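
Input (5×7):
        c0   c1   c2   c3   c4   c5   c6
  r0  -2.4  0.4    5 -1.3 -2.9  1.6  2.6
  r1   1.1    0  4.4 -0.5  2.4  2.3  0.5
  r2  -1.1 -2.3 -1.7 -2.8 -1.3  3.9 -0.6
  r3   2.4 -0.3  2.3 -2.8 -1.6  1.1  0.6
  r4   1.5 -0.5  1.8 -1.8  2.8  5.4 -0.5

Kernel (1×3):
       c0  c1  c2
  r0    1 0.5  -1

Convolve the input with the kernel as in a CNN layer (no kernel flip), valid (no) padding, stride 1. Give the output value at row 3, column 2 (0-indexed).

2.5

The receptive field on the input at this output position is [2.3 -2.8 -1.6]. Elementwise product with the kernel and sum: 2.3·1 + -2.8·0.5 + -1.6·-1.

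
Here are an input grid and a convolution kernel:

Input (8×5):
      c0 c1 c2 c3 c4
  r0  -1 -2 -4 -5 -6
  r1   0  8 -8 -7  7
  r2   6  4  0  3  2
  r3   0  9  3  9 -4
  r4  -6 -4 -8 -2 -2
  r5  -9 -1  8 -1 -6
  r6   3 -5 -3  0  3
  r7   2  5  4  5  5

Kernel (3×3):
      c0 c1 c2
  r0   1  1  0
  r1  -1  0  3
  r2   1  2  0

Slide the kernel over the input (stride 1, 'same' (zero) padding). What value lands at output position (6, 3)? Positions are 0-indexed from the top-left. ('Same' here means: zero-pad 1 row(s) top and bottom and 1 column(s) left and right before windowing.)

The receptive field on the zero-padded input at this output position is [8 -1 -6 / -3 0 3 / 4 5 5]. Elementwise product with the kernel and sum: 8·1 + -1·1 + -3·-1 + 3·3 + 4·1 + 5·2.

33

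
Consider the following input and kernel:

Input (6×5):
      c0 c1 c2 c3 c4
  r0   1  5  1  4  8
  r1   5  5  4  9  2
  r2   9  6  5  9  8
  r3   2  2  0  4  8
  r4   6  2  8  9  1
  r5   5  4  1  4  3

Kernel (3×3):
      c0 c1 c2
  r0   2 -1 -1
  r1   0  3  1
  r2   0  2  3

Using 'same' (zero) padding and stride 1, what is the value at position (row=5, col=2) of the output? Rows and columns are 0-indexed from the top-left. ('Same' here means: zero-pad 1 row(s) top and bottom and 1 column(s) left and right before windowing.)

The receptive field on the zero-padded input at this output position is [2 8 9 / 4 1 4 / 0 0 0]. Elementwise product with the kernel and sum: 2·2 + 8·-1 + 9·-1 + 1·3 + 4·1 + 0·2 + 0·3.

-6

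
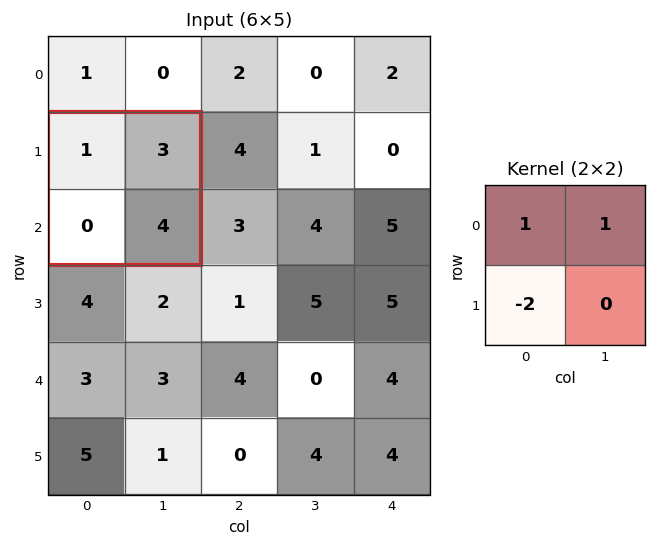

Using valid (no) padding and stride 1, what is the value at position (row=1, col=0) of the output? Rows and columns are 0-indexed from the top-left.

The receptive field on the input at this output position is [1 3 / 0 4]. Elementwise product with the kernel and sum: 1·1 + 3·1 + 0·-2.

4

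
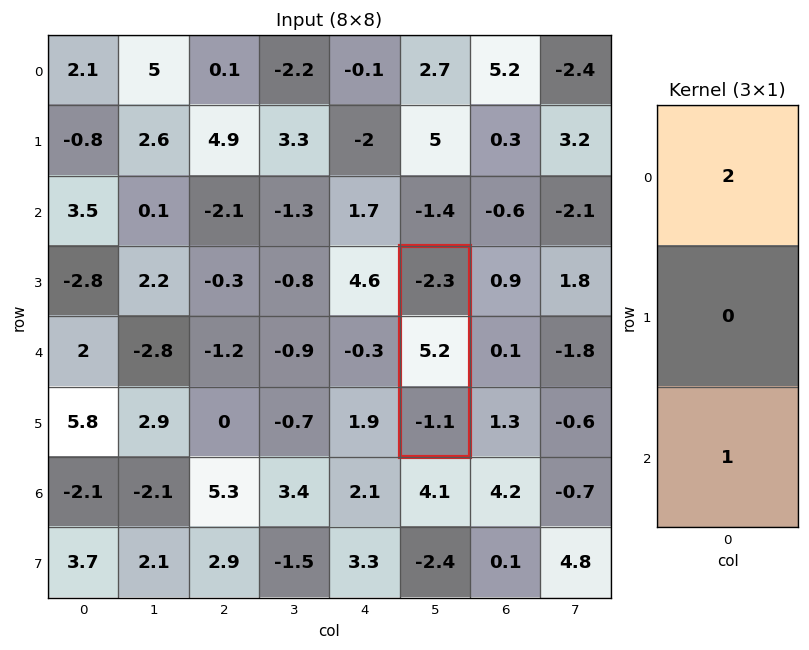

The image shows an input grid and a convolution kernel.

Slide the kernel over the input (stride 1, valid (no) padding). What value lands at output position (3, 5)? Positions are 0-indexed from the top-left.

The receptive field on the input at this output position is [-2.3 / 5.2 / -1.1]. Elementwise product with the kernel and sum: -2.3·2 + -1.1·1.

-5.7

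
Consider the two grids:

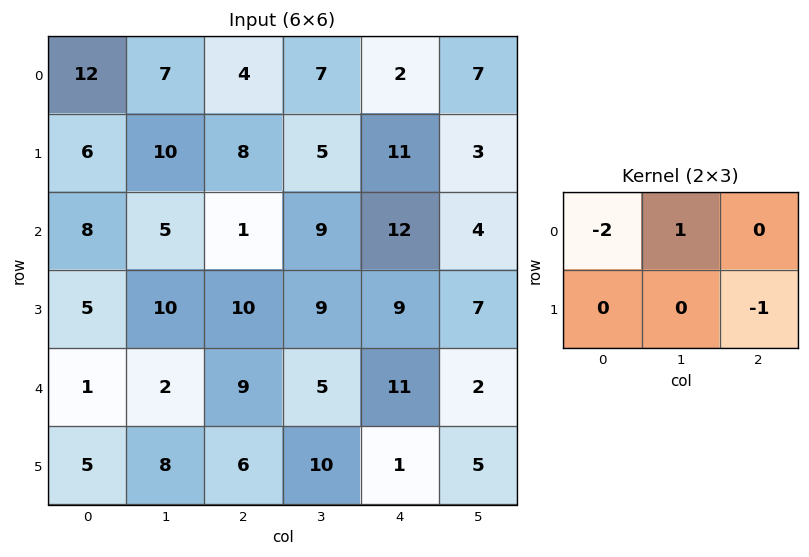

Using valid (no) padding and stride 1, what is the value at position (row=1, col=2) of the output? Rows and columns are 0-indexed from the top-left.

-23

The receptive field on the input at this output position is [8 5 11 / 1 9 12]. Elementwise product with the kernel and sum: 8·-2 + 5·1 + 12·-1.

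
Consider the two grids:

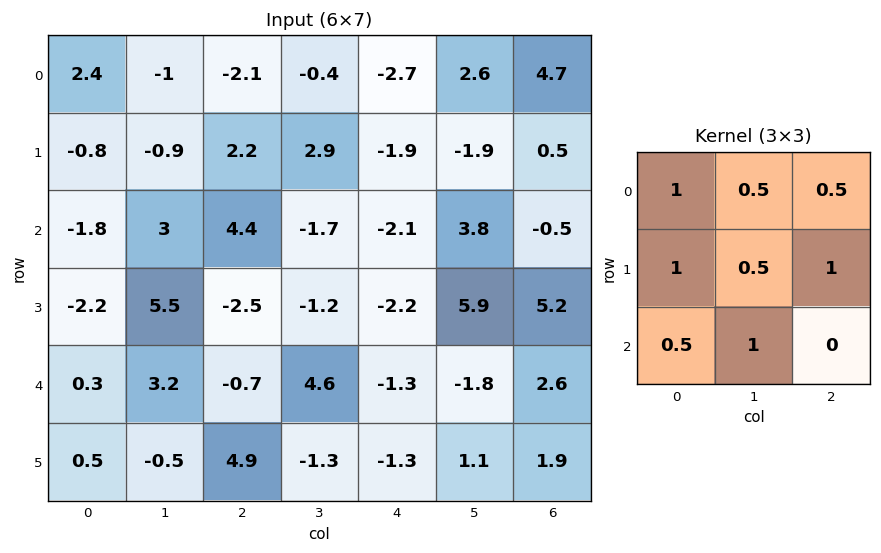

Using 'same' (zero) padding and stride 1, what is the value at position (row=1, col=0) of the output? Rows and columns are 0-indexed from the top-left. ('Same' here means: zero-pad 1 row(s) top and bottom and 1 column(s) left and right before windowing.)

-2.4

The receptive field on the zero-padded input at this output position is [0 2.4 -1 / 0 -0.8 -0.9 / 0 -1.8 3]. Elementwise product with the kernel and sum: 0·1 + 2.4·0.5 + -1·0.5 + 0·1 + -0.8·0.5 + -0.9·1 + 0·0.5 + -1.8·1.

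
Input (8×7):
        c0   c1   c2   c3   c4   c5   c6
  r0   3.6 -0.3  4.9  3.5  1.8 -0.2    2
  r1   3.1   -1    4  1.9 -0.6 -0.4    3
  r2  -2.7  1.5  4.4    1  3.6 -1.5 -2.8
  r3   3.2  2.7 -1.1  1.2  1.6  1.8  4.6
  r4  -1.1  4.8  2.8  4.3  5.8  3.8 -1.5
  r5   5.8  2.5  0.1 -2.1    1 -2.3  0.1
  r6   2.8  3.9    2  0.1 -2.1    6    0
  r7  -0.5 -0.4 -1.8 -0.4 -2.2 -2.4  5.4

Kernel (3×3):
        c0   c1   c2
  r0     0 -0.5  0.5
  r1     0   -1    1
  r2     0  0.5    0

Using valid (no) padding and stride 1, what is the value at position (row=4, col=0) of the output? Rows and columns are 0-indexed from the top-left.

-1.45

The receptive field on the input at this output position is [-1.1 4.8 2.8 / 5.8 2.5 0.1 / 2.8 3.9 2]. Elementwise product with the kernel and sum: 4.8·-0.5 + 2.8·0.5 + 2.5·-1 + 0.1·1 + 3.9·0.5.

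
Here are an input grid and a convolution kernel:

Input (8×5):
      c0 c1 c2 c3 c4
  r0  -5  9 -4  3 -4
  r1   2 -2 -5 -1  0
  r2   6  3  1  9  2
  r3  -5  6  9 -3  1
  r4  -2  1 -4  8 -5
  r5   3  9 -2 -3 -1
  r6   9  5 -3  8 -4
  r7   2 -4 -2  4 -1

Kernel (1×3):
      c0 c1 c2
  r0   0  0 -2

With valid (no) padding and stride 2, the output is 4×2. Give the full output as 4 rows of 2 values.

8 8
-2 -4
8 10
6 8

Output[0,0]: The receptive field on the input at this output position is [-5 9 -4]. Elementwise product with the kernel and sum: -4·-2.
Output[0,1]: The receptive field on the input at this output position is [-4 3 -4]. Elementwise product with the kernel and sum: -4·-2.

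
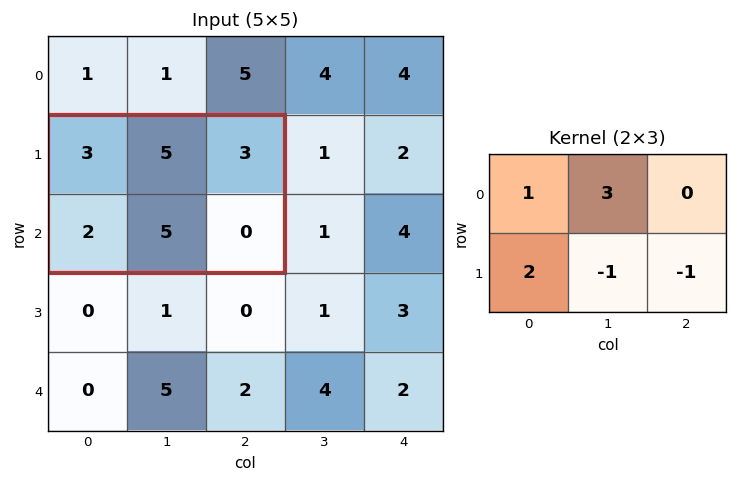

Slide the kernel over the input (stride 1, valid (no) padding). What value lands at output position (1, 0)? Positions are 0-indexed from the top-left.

17

The receptive field on the input at this output position is [3 5 3 / 2 5 0]. Elementwise product with the kernel and sum: 3·1 + 5·3 + 2·2 + 5·-1 + 0·-1.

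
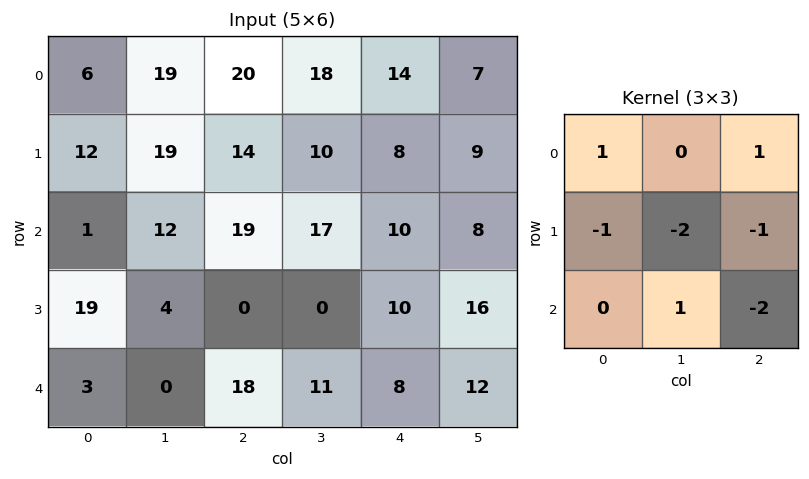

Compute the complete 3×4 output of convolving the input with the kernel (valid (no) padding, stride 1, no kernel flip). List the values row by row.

Output[0,0]: The receptive field on the input at this output position is [6 19 20 / 12 19 14 / 1 12 19]. Elementwise product with the kernel and sum: 6·1 + 20·1 + 12·-1 + 19·-2 + 14·-1 + 12·1 + 19·-2.

-64 -35 -11 -16
-14 -38 -61 -48
-43 21 14 -27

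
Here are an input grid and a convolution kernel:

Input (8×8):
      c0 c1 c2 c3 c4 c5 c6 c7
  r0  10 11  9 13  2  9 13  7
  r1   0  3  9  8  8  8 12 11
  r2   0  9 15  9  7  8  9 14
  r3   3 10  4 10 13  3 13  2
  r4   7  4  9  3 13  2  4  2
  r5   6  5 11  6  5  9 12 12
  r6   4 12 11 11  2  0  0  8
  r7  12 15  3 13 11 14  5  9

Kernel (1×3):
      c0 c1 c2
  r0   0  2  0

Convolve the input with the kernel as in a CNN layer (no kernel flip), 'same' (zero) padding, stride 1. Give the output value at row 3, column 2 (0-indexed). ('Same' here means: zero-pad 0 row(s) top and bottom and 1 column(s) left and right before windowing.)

8

The receptive field on the zero-padded input at this output position is [10 4 10]. Elementwise product with the kernel and sum: 4·2.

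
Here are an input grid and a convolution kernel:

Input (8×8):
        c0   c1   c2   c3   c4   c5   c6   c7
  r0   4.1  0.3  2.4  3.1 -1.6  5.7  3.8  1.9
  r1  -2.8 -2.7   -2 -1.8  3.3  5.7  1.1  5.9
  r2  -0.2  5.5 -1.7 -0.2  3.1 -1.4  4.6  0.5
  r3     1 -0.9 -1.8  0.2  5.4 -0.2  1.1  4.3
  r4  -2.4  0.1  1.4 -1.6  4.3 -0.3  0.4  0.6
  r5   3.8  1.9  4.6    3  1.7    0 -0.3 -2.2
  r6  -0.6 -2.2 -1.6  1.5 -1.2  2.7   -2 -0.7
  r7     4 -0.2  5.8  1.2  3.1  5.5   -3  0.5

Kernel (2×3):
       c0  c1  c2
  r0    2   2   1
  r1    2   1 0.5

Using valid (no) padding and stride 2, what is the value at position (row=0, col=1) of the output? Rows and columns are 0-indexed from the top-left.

The receptive field on the input at this output position is [2.4 3.1 -1.6 / -2 -1.8 3.3]. Elementwise product with the kernel and sum: 2.4·2 + 3.1·2 + -1.6·1 + -2·2 + -1.8·1 + 3.3·0.5.

5.25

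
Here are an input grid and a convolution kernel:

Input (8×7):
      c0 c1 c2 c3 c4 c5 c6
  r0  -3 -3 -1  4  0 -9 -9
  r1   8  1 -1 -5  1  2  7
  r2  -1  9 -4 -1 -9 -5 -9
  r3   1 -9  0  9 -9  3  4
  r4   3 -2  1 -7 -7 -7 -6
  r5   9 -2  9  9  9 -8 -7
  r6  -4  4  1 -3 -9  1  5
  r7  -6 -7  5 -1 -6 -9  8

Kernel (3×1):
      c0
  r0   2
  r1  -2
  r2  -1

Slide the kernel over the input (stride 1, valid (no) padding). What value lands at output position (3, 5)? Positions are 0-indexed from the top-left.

28

The receptive field on the input at this output position is [3 / -7 / -8]. Elementwise product with the kernel and sum: 3·2 + -7·-2 + -8·-1.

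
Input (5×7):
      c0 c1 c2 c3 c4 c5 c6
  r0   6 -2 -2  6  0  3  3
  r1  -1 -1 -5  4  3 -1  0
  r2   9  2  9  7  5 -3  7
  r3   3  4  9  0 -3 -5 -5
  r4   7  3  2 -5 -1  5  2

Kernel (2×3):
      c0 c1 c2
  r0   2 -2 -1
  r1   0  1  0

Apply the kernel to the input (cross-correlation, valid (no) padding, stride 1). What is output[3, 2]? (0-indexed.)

The receptive field on the input at this output position is [9 0 -3 / 2 -5 -1]. Elementwise product with the kernel and sum: 9·2 + 0·-2 + -3·-1 + -5·1.

16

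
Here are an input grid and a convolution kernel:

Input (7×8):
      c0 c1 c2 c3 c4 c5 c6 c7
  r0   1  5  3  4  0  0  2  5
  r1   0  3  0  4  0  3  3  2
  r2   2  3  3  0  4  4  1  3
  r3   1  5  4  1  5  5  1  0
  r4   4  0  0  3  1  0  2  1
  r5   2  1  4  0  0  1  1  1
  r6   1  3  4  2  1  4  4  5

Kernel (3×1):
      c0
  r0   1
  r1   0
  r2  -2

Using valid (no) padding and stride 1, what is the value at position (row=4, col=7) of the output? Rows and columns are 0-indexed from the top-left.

-9

The receptive field on the input at this output position is [1 / 1 / 5]. Elementwise product with the kernel and sum: 1·1 + 5·-2.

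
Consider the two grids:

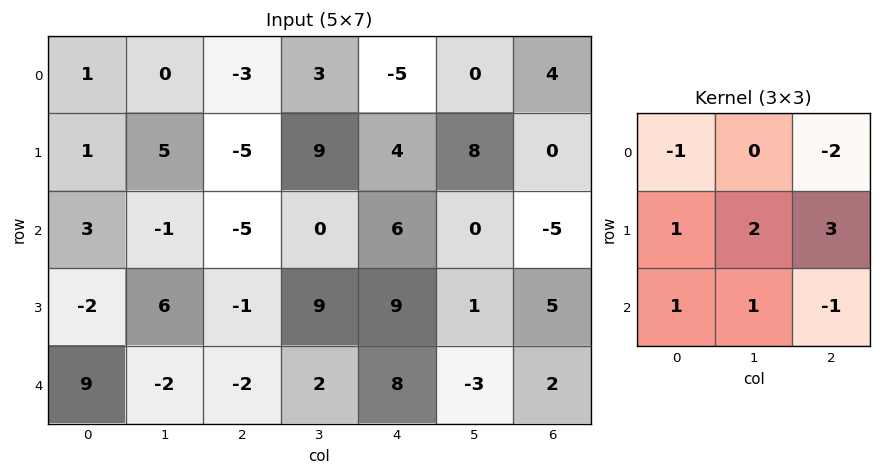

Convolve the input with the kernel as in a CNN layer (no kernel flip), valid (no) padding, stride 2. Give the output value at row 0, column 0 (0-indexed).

8

The receptive field on the input at this output position is [1 0 -3 / 1 5 -5 / 3 -1 -5]. Elementwise product with the kernel and sum: 1·-1 + -3·-2 + 1·1 + 5·2 + -5·3 + 3·1 + -1·1 + -5·-1.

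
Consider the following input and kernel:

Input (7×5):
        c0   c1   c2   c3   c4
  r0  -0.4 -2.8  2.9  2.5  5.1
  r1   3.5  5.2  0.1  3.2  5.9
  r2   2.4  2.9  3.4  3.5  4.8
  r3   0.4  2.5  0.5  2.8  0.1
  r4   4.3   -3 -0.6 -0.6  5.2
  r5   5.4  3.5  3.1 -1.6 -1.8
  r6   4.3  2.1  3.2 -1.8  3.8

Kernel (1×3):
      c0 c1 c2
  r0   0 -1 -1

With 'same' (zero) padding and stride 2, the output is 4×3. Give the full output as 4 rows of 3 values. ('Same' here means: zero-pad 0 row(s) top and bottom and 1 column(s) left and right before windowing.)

Output[0,0]: The receptive field on the zero-padded input at this output position is [0 -0.4 -2.8]. Elementwise product with the kernel and sum: -0.4·-1 + -2.8·-1.
Output[0,1]: The receptive field on the zero-padded input at this output position is [-2.8 2.9 2.5]. Elementwise product with the kernel and sum: 2.9·-1 + 2.5·-1.

3.2 -5.4 -5.1
-5.3 -6.9 -4.8
-1.3 1.2 -5.2
-6.4 -1.4 -3.8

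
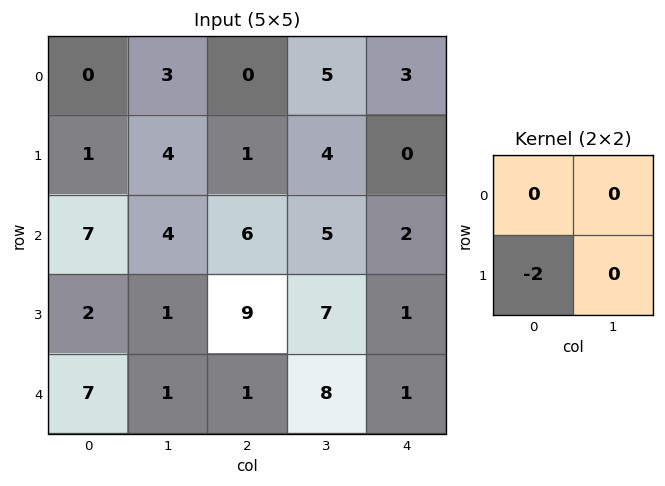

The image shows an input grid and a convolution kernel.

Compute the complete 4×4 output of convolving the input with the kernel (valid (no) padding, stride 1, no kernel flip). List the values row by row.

Output[0,0]: The receptive field on the input at this output position is [0 3 / 1 4]. Elementwise product with the kernel and sum: 1·-2.
Output[0,1]: The receptive field on the input at this output position is [3 0 / 4 1]. Elementwise product with the kernel and sum: 4·-2.

-2 -8 -2 -8
-14 -8 -12 -10
-4 -2 -18 -14
-14 -2 -2 -16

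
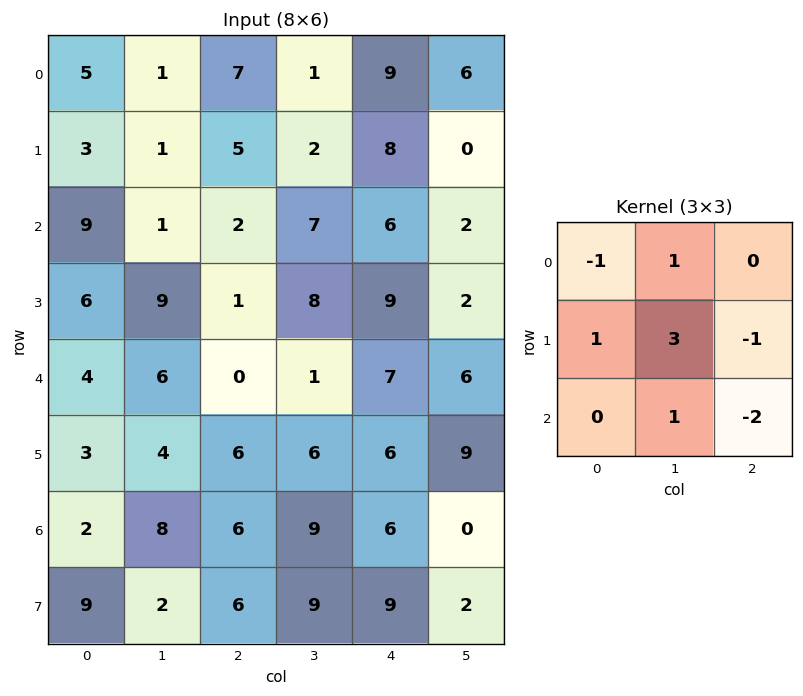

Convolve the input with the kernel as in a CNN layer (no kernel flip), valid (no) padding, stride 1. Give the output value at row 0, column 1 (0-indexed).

8

The receptive field on the input at this output position is [1 7 1 / 1 5 2 / 1 2 7]. Elementwise product with the kernel and sum: 1·-1 + 7·1 + 1·1 + 5·3 + 2·-1 + 2·1 + 7·-2.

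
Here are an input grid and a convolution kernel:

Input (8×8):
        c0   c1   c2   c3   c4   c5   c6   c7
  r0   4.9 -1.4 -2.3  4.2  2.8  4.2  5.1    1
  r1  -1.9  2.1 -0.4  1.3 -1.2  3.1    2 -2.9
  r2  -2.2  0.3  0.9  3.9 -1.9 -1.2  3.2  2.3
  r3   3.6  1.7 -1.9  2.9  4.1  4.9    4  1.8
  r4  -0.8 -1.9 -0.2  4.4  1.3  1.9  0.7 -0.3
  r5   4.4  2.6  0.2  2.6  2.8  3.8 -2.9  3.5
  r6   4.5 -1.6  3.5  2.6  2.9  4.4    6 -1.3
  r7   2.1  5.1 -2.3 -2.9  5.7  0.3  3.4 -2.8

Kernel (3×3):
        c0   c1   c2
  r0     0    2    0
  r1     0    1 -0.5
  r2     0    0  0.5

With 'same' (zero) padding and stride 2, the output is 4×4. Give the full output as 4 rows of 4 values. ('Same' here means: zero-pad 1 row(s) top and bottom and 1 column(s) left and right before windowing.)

6.65 -3.75 2.25 3.15
-5.3 -0.4 -1.25 6.95
8.65 -4.9 10.45 10.6
16.65 1.15 6.45 -0.55

Output[0,0]: The receptive field on the zero-padded input at this output position is [0 0 0 / 0 4.9 -1.4 / 0 -1.9 2.1]. Elementwise product with the kernel and sum: 0·2 + 4.9·1 + -1.4·-0.5 + 2.1·0.5.
Output[0,1]: The receptive field on the zero-padded input at this output position is [0 0 0 / -1.4 -2.3 4.2 / 2.1 -0.4 1.3]. Elementwise product with the kernel and sum: 0·2 + -2.3·1 + 4.2·-0.5 + 1.3·0.5.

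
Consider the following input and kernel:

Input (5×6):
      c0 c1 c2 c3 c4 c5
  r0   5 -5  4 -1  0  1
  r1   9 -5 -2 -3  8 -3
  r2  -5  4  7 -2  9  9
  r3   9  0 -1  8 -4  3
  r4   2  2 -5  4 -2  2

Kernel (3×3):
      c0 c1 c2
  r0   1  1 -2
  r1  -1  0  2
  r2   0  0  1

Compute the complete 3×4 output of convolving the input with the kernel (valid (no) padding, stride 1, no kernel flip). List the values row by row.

Output[0,0]: The receptive field on the input at this output position is [5 -5 4 / 9 -5 -2 / -5 4 7]. Elementwise product with the kernel and sum: 5·1 + -5·1 + 4·-2 + 9·-1 + -2·2 + 7·1.

-14 -2 30 3
26 -1 -14 34
-31 35 -22 -11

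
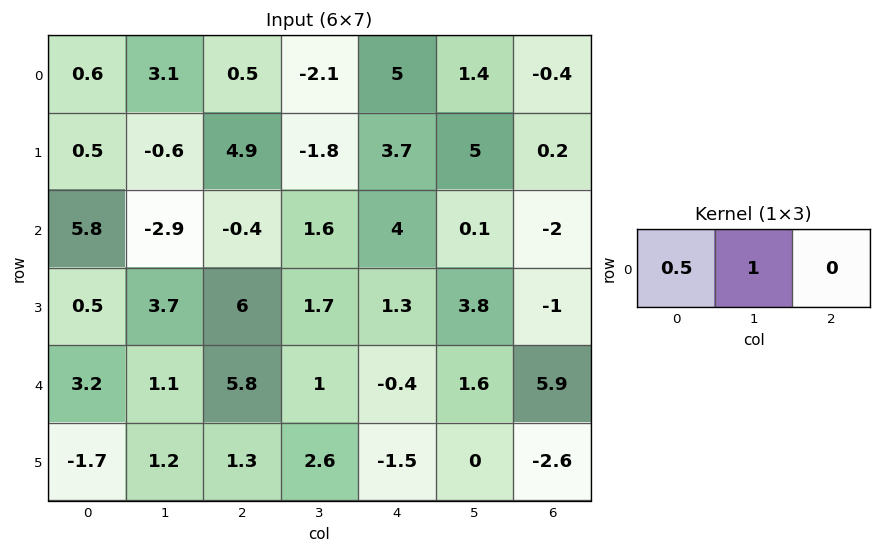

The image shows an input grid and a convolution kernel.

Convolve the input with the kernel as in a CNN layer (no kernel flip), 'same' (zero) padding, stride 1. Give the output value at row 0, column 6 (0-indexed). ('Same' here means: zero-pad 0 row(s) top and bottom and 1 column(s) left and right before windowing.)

0.3

The receptive field on the zero-padded input at this output position is [1.4 -0.4 0]. Elementwise product with the kernel and sum: 1.4·0.5 + -0.4·1.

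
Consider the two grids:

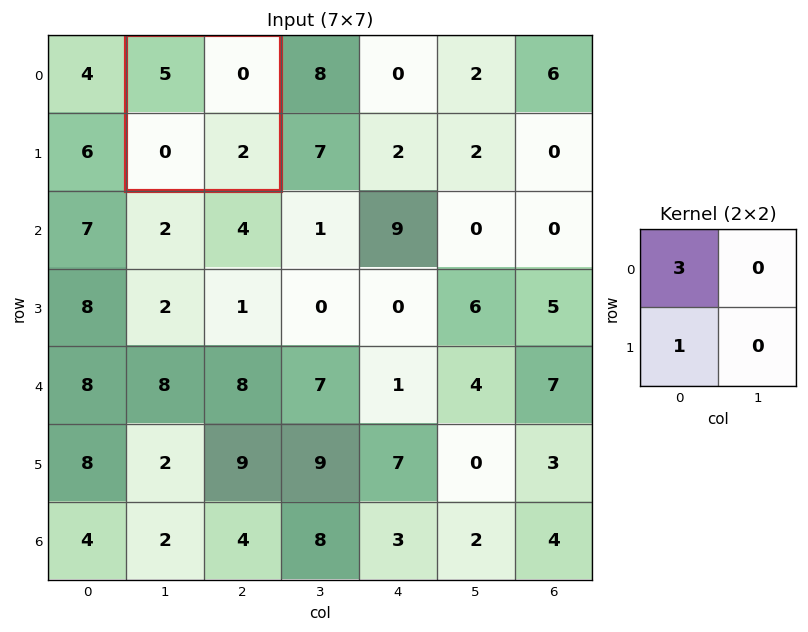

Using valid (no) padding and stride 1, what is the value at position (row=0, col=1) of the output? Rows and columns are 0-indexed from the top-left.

15

The receptive field on the input at this output position is [5 0 / 0 2]. Elementwise product with the kernel and sum: 5·3 + 0·1.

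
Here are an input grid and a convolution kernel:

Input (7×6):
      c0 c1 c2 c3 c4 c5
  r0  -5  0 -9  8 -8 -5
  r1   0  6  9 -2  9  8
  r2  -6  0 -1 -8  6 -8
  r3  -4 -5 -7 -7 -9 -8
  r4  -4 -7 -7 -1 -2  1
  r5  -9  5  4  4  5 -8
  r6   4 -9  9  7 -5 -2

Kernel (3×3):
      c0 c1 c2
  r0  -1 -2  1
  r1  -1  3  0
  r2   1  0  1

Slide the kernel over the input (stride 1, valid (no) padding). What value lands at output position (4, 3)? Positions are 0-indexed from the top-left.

22

The receptive field on the input at this output position is [-1 -2 1 / 4 5 -8 / 7 -5 -2]. Elementwise product with the kernel and sum: -1·-1 + -2·-2 + 1·1 + 4·-1 + 5·3 + 7·1 + -2·1.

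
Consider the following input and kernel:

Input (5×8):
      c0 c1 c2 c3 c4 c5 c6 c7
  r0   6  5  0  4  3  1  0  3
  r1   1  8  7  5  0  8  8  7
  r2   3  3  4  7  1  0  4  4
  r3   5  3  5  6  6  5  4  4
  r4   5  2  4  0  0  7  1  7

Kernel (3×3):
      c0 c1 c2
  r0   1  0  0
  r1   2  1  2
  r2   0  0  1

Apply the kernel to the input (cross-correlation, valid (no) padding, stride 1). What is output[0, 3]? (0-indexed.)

30

The receptive field on the input at this output position is [4 3 1 / 5 0 8 / 7 1 0]. Elementwise product with the kernel and sum: 4·1 + 5·2 + 0·1 + 8·2 + 0·1.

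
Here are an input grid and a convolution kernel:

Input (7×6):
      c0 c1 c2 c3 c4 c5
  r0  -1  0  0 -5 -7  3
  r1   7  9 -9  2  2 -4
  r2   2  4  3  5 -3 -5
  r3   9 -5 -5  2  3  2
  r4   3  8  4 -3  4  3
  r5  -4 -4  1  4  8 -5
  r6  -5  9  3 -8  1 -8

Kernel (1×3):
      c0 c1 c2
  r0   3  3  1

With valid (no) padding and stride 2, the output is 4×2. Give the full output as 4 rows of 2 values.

-3 -22
21 21
37 7
15 -14

Output[0,0]: The receptive field on the input at this output position is [-1 0 0]. Elementwise product with the kernel and sum: -1·3 + 0·3 + 0·1.
Output[0,1]: The receptive field on the input at this output position is [0 -5 -7]. Elementwise product with the kernel and sum: 0·3 + -5·3 + -7·1.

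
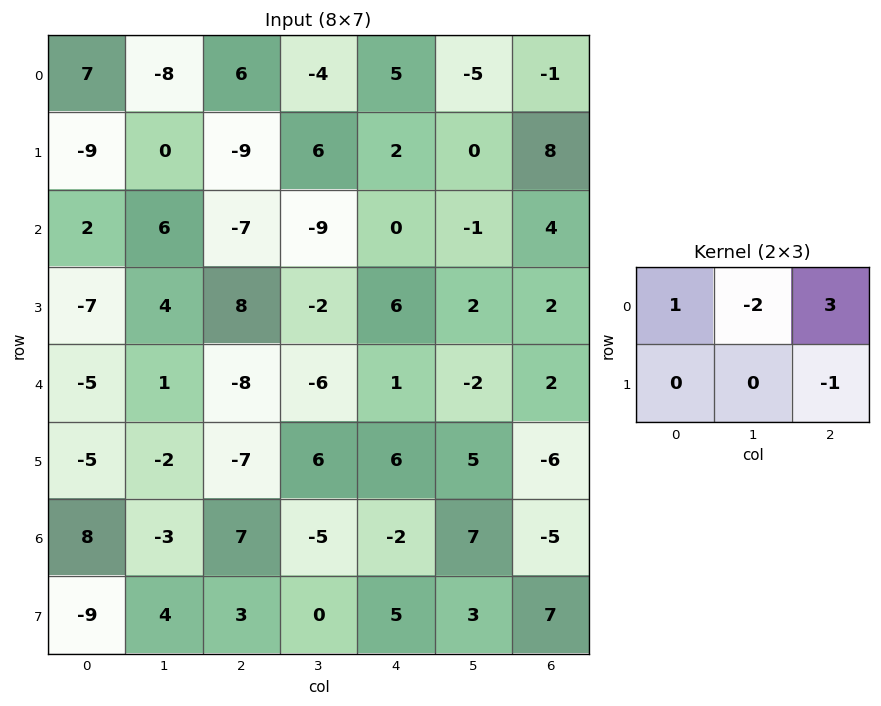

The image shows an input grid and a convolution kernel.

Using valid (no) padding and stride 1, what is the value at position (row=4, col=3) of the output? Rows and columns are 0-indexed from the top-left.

The receptive field on the input at this output position is [-6 1 -2 / 6 6 5]. Elementwise product with the kernel and sum: -6·1 + 1·-2 + -2·3 + 5·-1.

-19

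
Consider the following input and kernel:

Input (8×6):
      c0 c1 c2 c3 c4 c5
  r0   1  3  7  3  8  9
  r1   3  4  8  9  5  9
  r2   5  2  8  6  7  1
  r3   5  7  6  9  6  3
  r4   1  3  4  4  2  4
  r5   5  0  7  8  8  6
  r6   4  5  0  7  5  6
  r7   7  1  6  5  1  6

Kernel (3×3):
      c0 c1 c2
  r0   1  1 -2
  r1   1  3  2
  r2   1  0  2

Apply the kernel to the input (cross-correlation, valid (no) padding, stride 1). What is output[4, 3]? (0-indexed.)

61

The receptive field on the input at this output position is [4 2 4 / 8 8 6 / 7 5 6]. Elementwise product with the kernel and sum: 4·1 + 2·1 + 4·-2 + 8·1 + 8·3 + 6·2 + 7·1 + 6·2.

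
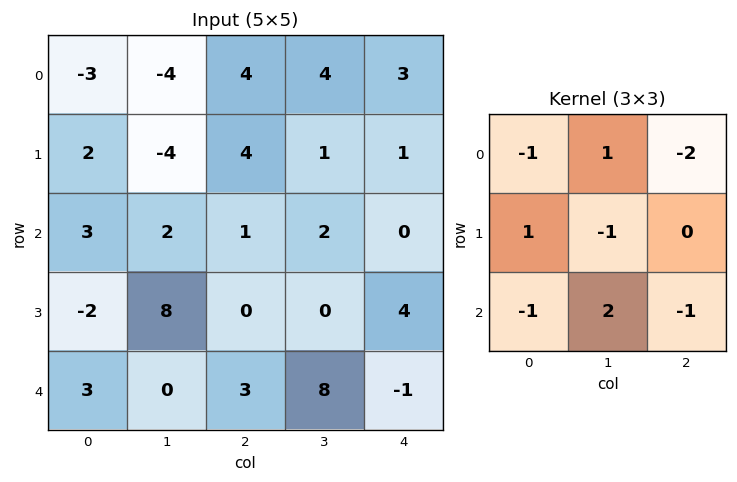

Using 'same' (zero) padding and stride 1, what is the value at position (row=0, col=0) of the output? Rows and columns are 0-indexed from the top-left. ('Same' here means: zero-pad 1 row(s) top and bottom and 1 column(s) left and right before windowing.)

11

The receptive field on the zero-padded input at this output position is [0 0 0 / 0 -3 -4 / 0 2 -4]. Elementwise product with the kernel and sum: 0·-1 + 0·1 + 0·-2 + 0·1 + -3·-1 + 0·-1 + 2·2 + -4·-1.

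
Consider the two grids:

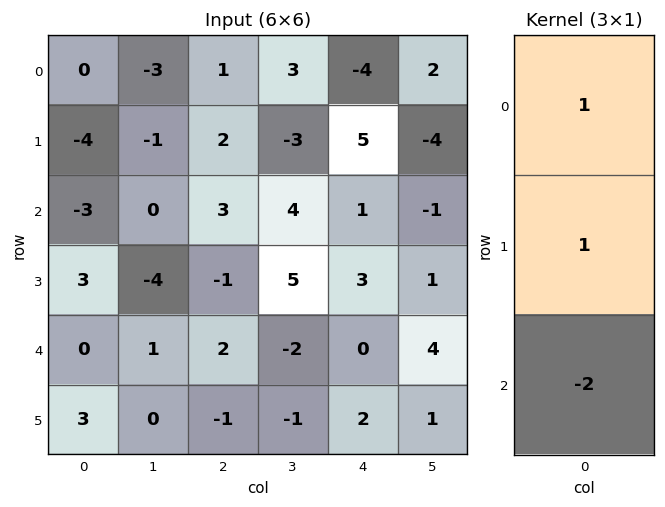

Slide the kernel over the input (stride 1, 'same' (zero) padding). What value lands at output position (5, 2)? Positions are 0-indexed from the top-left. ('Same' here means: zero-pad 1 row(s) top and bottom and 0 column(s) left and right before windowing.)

1

The receptive field on the zero-padded input at this output position is [2 / -1 / 0]. Elementwise product with the kernel and sum: 2·1 + -1·1 + 0·-2.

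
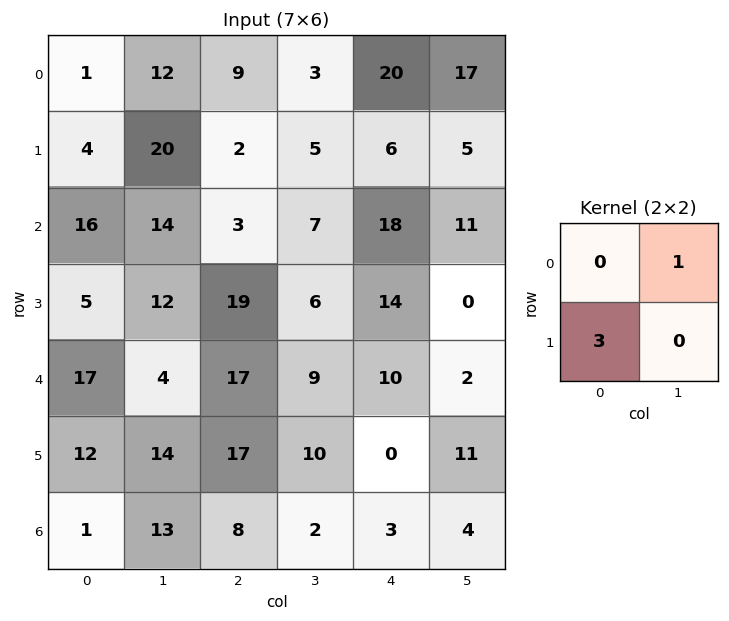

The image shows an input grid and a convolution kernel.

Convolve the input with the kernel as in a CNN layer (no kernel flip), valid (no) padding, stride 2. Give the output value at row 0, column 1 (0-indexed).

The receptive field on the input at this output position is [9 3 / 2 5]. Elementwise product with the kernel and sum: 3·1 + 2·3.

9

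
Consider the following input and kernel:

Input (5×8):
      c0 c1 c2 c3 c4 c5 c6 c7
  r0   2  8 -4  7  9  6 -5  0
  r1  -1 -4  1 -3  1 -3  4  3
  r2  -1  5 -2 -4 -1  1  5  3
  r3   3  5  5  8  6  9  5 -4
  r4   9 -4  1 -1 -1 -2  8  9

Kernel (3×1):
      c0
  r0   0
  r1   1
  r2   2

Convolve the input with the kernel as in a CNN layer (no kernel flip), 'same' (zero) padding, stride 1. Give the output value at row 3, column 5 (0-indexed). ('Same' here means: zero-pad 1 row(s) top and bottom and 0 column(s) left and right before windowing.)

5

The receptive field on the zero-padded input at this output position is [1 / 9 / -2]. Elementwise product with the kernel and sum: 9·1 + -2·2.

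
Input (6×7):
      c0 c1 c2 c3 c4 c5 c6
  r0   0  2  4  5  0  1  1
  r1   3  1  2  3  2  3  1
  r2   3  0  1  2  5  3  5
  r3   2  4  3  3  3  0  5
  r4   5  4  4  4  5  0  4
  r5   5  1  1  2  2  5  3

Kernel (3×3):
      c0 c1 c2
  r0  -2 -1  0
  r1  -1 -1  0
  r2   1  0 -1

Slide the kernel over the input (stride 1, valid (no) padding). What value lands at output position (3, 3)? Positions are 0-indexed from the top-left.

The receptive field on the input at this output position is [3 3 0 / 4 5 0 / 2 2 5]. Elementwise product with the kernel and sum: 3·-2 + 3·-1 + 4·-1 + 5·-1 + 2·1 + 5·-1.

-21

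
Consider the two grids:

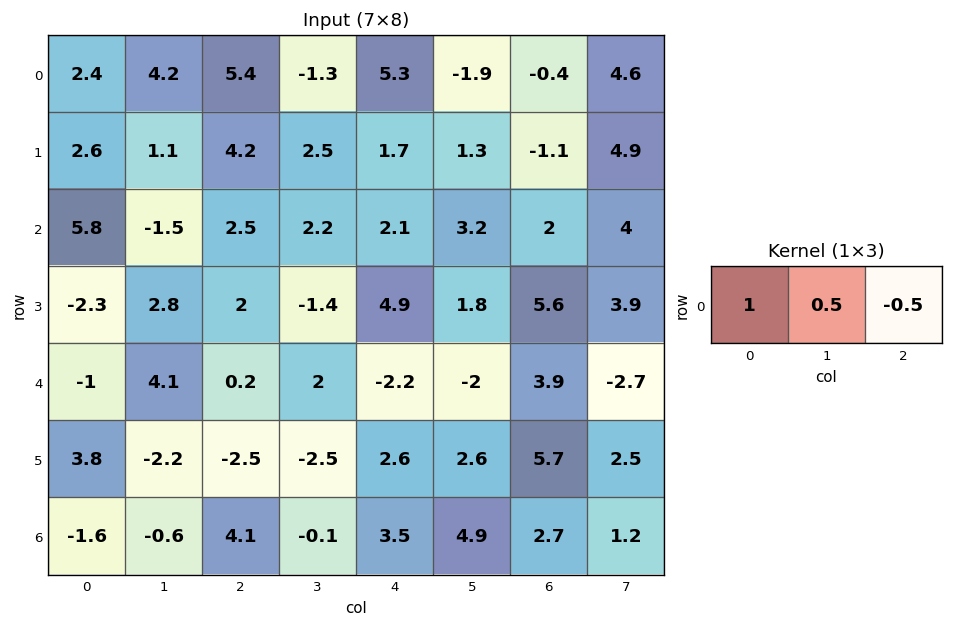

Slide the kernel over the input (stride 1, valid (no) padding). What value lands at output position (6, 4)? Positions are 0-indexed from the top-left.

4.6

The receptive field on the input at this output position is [3.5 4.9 2.7]. Elementwise product with the kernel and sum: 3.5·1 + 4.9·0.5 + 2.7·-0.5.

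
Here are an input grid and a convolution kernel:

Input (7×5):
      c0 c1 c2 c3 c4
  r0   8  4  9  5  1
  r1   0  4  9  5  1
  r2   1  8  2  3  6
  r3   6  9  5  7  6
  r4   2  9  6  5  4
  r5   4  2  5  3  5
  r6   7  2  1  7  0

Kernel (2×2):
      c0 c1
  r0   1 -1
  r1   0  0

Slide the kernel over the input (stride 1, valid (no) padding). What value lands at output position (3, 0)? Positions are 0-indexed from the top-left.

-3

The receptive field on the input at this output position is [6 9 / 2 9]. Elementwise product with the kernel and sum: 6·1 + 9·-1.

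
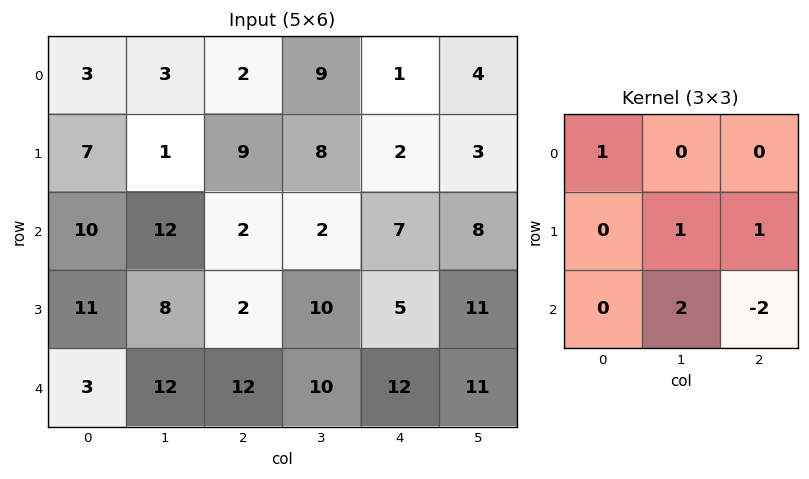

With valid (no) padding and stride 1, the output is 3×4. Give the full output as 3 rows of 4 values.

33 20 2 12
33 -11 28 11
20 28 13 20

Output[0,0]: The receptive field on the input at this output position is [3 3 2 / 7 1 9 / 10 12 2]. Elementwise product with the kernel and sum: 3·1 + 1·1 + 9·1 + 12·2 + 2·-2.
Output[0,1]: The receptive field on the input at this output position is [3 2 9 / 1 9 8 / 12 2 2]. Elementwise product with the kernel and sum: 3·1 + 9·1 + 8·1 + 2·2 + 2·-2.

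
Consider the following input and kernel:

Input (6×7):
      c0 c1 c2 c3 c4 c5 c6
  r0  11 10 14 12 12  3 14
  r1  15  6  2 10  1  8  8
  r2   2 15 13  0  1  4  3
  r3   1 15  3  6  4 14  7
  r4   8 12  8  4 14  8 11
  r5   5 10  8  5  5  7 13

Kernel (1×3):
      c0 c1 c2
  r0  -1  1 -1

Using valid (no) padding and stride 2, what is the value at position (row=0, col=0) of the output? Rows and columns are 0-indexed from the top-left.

The receptive field on the input at this output position is [11 10 14]. Elementwise product with the kernel and sum: 11·-1 + 10·1 + 14·-1.

-15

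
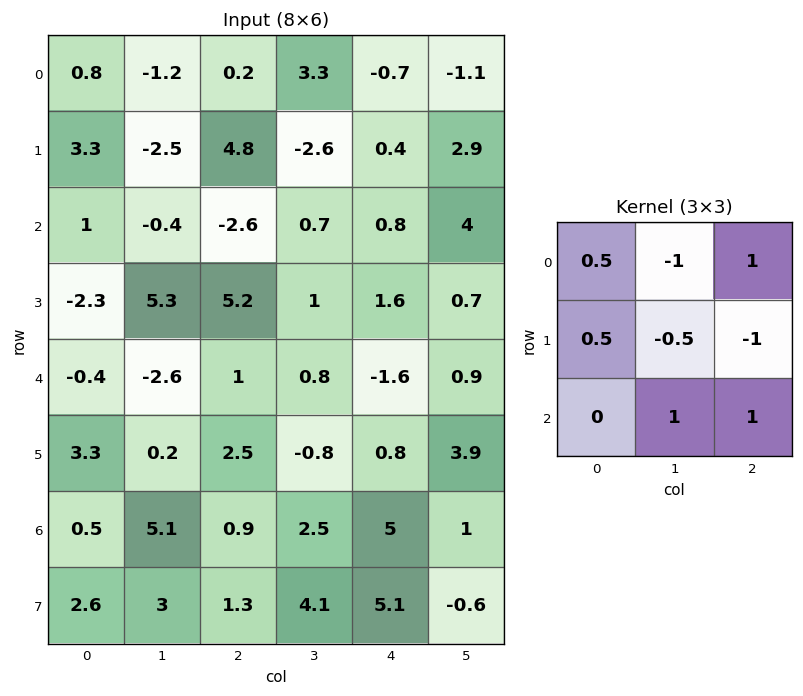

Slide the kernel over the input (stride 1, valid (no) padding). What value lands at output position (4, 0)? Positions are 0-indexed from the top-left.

The receptive field on the input at this output position is [-0.4 -2.6 1 / 3.3 0.2 2.5 / 0.5 5.1 0.9]. Elementwise product with the kernel and sum: -0.4·0.5 + -2.6·-1 + 1·1 + 3.3·0.5 + 0.2·-0.5 + 2.5·-1 + 5.1·1 + 0.9·1.

8.45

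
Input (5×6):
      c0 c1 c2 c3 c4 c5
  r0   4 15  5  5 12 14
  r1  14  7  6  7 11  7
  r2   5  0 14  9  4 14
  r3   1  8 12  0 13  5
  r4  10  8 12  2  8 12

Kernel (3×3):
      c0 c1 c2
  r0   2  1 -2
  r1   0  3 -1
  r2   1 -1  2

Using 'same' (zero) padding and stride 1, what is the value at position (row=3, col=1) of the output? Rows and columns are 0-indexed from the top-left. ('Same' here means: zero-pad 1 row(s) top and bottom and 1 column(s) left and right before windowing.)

The receptive field on the zero-padded input at this output position is [5 0 14 / 1 8 12 / 10 8 12]. Elementwise product with the kernel and sum: 5·2 + 0·1 + 14·-2 + 8·3 + 12·-1 + 10·1 + 8·-1 + 12·2.

20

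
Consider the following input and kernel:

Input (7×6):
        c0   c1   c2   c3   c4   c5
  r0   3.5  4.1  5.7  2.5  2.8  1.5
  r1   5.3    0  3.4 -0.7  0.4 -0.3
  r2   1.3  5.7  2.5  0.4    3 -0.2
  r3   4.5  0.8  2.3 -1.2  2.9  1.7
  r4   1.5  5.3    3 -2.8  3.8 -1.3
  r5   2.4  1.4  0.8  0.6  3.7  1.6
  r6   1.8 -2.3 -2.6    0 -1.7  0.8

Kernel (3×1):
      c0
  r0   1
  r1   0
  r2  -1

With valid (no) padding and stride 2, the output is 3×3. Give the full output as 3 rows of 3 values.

2.2 3.2 -0.2
-0.2 -0.5 -0.8
-0.3 5.6 5.5

Output[0,0]: The receptive field on the input at this output position is [3.5 / 5.3 / 1.3]. Elementwise product with the kernel and sum: 3.5·1 + 1.3·-1.
Output[0,1]: The receptive field on the input at this output position is [5.7 / 3.4 / 2.5]. Elementwise product with the kernel and sum: 5.7·1 + 2.5·-1.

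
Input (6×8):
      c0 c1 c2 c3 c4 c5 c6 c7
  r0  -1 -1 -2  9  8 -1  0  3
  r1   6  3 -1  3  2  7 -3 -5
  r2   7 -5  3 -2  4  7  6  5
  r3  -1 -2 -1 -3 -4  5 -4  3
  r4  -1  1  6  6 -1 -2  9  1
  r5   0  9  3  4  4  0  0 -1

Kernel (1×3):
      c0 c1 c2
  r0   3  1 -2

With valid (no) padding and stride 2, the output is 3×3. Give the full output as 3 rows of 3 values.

0 -13 23
10 -1 7
-14 26 -23

Output[0,0]: The receptive field on the input at this output position is [-1 -1 -2]. Elementwise product with the kernel and sum: -1·3 + -1·1 + -2·-2.
Output[0,1]: The receptive field on the input at this output position is [-2 9 8]. Elementwise product with the kernel and sum: -2·3 + 9·1 + 8·-2.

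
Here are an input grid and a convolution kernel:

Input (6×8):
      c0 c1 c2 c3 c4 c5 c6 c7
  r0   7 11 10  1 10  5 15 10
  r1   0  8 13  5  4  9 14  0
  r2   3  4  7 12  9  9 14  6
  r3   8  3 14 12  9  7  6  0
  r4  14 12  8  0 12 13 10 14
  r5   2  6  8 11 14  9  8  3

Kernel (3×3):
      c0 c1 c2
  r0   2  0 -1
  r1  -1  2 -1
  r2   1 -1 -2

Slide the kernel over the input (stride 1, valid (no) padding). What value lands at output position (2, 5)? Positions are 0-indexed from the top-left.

The receptive field on the input at this output position is [9 14 6 / 7 6 0 / 13 10 14]. Elementwise product with the kernel and sum: 9·2 + 6·-1 + 7·-1 + 6·2 + 0·-1 + 13·1 + 10·-1 + 14·-2.

-8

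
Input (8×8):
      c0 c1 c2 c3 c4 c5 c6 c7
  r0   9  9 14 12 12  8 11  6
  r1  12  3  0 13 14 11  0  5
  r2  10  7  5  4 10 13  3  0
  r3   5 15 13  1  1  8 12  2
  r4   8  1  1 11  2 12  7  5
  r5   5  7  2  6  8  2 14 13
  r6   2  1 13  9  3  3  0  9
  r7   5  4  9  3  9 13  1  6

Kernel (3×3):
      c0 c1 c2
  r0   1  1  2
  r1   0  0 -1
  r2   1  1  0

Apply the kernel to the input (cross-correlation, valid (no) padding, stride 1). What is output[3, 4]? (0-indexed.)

36

The receptive field on the input at this output position is [1 8 12 / 2 12 7 / 8 2 14]. Elementwise product with the kernel and sum: 1·1 + 8·1 + 12·2 + 7·-1 + 8·1 + 2·1.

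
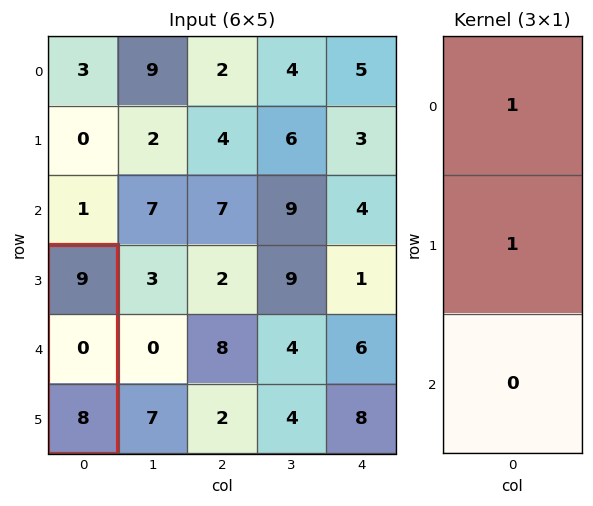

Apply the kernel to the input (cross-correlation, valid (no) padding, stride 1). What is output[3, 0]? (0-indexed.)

The receptive field on the input at this output position is [9 / 0 / 8]. Elementwise product with the kernel and sum: 9·1 + 0·1.

9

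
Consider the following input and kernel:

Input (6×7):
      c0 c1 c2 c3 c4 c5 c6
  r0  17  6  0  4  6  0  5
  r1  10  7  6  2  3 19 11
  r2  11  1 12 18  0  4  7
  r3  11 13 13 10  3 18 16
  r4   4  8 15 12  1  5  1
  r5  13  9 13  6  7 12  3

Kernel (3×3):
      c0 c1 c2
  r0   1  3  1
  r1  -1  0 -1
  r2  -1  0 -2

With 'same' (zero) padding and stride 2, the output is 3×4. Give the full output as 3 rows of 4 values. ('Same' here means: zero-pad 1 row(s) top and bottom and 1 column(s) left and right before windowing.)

-20 -21 -44 -19
10 -25 -38 30
20 21 -10 49

Output[0,0]: The receptive field on the zero-padded input at this output position is [0 0 0 / 0 17 6 / 0 10 7]. Elementwise product with the kernel and sum: 0·1 + 0·3 + 0·1 + 0·-1 + 6·-1 + 0·-1 + 7·-2.
Output[0,1]: The receptive field on the zero-padded input at this output position is [0 0 0 / 6 0 4 / 7 6 2]. Elementwise product with the kernel and sum: 0·1 + 0·3 + 0·1 + 6·-1 + 4·-1 + 7·-1 + 2·-2.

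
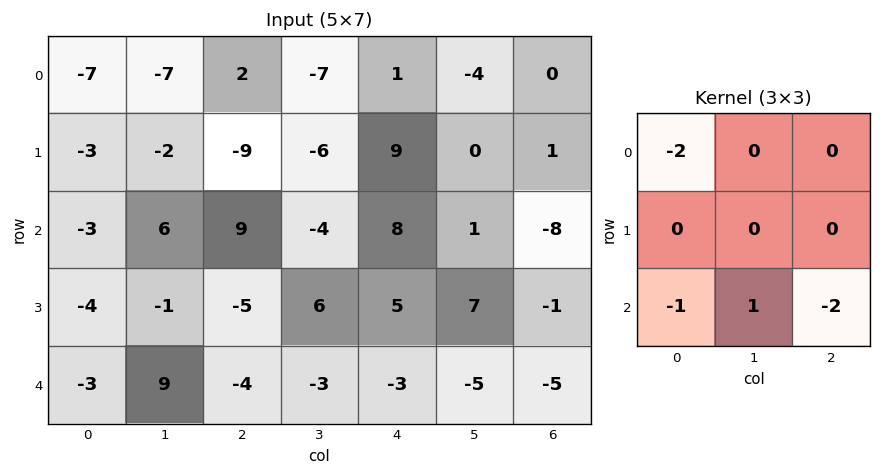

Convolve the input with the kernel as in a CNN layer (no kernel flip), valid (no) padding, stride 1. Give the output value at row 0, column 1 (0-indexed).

The receptive field on the input at this output position is [-7 2 -7 / -2 -9 -6 / 6 9 -4]. Elementwise product with the kernel and sum: -7·-2 + 6·-1 + 9·1 + -4·-2.

25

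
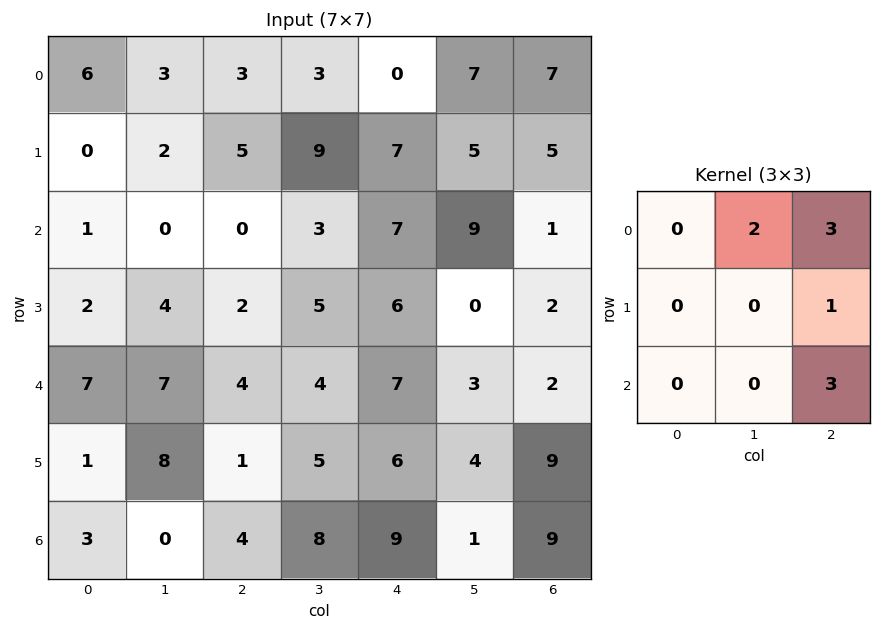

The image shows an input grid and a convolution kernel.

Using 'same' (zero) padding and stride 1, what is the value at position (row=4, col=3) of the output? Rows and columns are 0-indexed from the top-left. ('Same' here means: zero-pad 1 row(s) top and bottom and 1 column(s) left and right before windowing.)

53

The receptive field on the zero-padded input at this output position is [2 5 6 / 4 4 7 / 1 5 6]. Elementwise product with the kernel and sum: 5·2 + 6·3 + 7·1 + 6·3.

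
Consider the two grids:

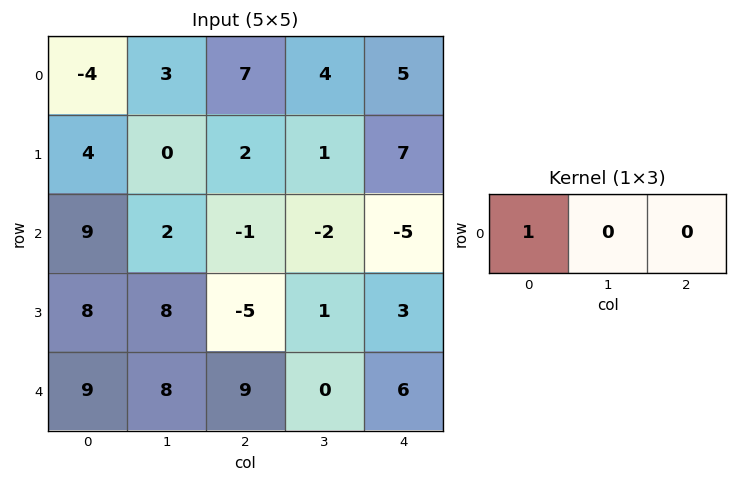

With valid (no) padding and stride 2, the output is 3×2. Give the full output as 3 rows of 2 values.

Output[0,0]: The receptive field on the input at this output position is [-4 3 7]. Elementwise product with the kernel and sum: -4·1.
Output[0,1]: The receptive field on the input at this output position is [7 4 5]. Elementwise product with the kernel and sum: 7·1.

-4 7
9 -1
9 9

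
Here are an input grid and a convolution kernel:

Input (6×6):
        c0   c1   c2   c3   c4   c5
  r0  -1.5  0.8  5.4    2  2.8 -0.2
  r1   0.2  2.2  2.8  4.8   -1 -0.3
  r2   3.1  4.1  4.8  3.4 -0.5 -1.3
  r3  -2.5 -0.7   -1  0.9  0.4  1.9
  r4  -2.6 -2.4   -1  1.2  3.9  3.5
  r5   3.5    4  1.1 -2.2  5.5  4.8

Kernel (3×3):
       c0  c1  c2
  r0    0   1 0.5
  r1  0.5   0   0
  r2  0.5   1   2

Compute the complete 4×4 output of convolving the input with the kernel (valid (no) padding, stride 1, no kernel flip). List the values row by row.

Output[0,0]: The receptive field on the input at this output position is [-1.5 0.8 5.4 / 0.2 2.2 2.8 / 3.1 4.1 4.8]. Elementwise product with the kernel and sum: 0.8·1 + 5.4·0.5 + 0.2·0.5 + 3.1·0.5 + 4.1·1 + 4.8·2.
Output[0,1]: The receptive field on the input at this output position is [0.8 5.4 2 / 2.2 2.8 4.8 / 4.1 4.8 3.4]. Elementwise product with the kernel and sum: 5.4·1 + 2·0.5 + 2.2·0.5 + 4.1·0.5 + 4.8·1 + 3.4·2.

18.85 21.15 9.6 3.7
1.2 7.7 7.9 5.2
-0.45 6.35 11.15 10.8
5.45 -3.05 9.95 15.95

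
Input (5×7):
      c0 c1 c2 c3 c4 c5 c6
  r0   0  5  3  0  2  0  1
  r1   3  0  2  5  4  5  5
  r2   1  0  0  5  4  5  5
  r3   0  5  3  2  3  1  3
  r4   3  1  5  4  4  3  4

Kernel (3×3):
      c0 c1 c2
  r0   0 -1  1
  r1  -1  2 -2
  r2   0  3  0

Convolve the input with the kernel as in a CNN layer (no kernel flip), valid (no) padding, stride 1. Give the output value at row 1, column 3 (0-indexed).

3

The receptive field on the input at this output position is [5 4 5 / 5 4 5 / 2 3 1]. Elementwise product with the kernel and sum: 4·-1 + 5·1 + 5·-1 + 4·2 + 5·-2 + 3·3.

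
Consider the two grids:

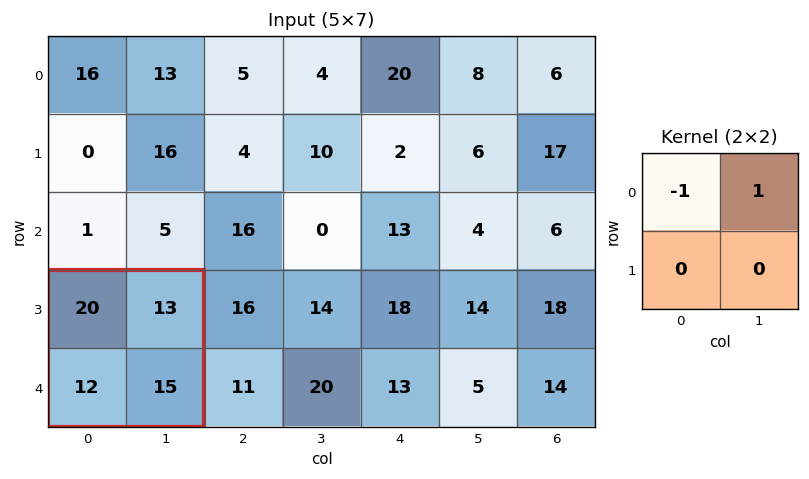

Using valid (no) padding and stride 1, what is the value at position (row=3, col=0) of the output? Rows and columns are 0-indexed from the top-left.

-7

The receptive field on the input at this output position is [20 13 / 12 15]. Elementwise product with the kernel and sum: 20·-1 + 13·1.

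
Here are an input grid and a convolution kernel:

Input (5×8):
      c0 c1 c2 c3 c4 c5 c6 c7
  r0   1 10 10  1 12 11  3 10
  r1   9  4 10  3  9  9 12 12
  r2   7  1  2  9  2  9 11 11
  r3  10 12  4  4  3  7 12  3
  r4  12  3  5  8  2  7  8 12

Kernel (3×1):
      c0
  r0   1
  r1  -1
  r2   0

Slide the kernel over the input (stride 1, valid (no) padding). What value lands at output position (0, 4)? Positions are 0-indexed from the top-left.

The receptive field on the input at this output position is [12 / 9 / 2]. Elementwise product with the kernel and sum: 12·1 + 9·-1.

3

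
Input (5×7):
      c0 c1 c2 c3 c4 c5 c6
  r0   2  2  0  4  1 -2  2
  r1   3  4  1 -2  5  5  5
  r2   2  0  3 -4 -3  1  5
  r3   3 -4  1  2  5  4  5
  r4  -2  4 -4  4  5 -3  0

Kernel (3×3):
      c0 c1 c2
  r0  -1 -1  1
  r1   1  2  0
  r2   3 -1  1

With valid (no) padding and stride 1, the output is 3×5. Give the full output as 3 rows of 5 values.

Output[0,0]: The receptive field on the input at this output position is [2 2 0 / 3 4 1 / 2 0 3]. Elementwise product with the kernel and sum: 2·-1 + 2·-1 + 0·1 + 3·1 + 4·2 + 2·3 + 0·-1 + 3·1.

16 1 4 -7 13
10 -12 7 -3 10
-18 11 -8 24 38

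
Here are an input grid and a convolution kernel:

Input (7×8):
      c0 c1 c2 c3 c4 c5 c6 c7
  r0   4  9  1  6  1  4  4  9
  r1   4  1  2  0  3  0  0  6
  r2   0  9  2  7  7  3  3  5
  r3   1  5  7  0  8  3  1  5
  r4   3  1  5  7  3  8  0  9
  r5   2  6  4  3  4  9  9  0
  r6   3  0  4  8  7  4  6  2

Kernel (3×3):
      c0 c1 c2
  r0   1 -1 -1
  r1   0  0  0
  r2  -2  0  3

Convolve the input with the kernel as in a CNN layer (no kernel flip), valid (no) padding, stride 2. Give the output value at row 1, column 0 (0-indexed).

The receptive field on the input at this output position is [0 9 2 / 1 5 7 / 3 1 5]. Elementwise product with the kernel and sum: 0·1 + 9·-1 + 2·-1 + 3·-2 + 5·3.

-2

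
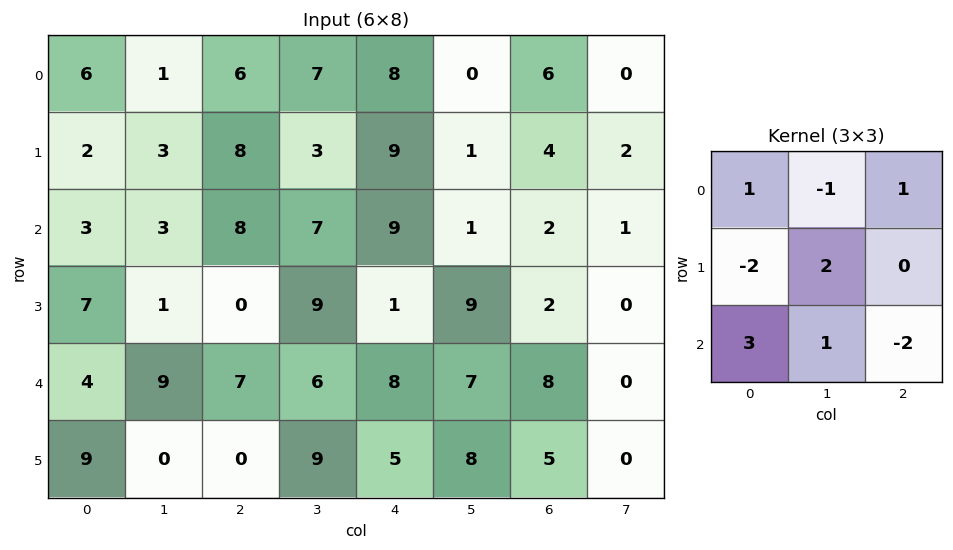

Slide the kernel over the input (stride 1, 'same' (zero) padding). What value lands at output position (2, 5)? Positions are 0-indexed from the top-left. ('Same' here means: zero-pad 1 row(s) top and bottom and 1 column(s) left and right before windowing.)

The receptive field on the zero-padded input at this output position is [9 1 4 / 9 1 2 / 1 9 2]. Elementwise product with the kernel and sum: 9·1 + 1·-1 + 4·1 + 9·-2 + 1·2 + 1·3 + 9·1 + 2·-2.

4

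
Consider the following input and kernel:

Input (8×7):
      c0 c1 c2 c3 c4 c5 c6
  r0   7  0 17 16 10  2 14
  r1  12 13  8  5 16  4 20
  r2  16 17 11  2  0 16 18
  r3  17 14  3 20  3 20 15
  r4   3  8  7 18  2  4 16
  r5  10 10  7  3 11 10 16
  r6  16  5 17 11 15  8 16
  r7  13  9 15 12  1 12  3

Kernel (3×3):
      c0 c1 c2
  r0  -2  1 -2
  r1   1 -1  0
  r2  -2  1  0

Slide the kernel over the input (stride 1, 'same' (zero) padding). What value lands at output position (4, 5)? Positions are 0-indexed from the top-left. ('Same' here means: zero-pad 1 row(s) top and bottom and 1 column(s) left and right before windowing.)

-30

The receptive field on the zero-padded input at this output position is [3 20 15 / 2 4 16 / 11 10 16]. Elementwise product with the kernel and sum: 3·-2 + 20·1 + 15·-2 + 2·1 + 4·-1 + 11·-2 + 10·1.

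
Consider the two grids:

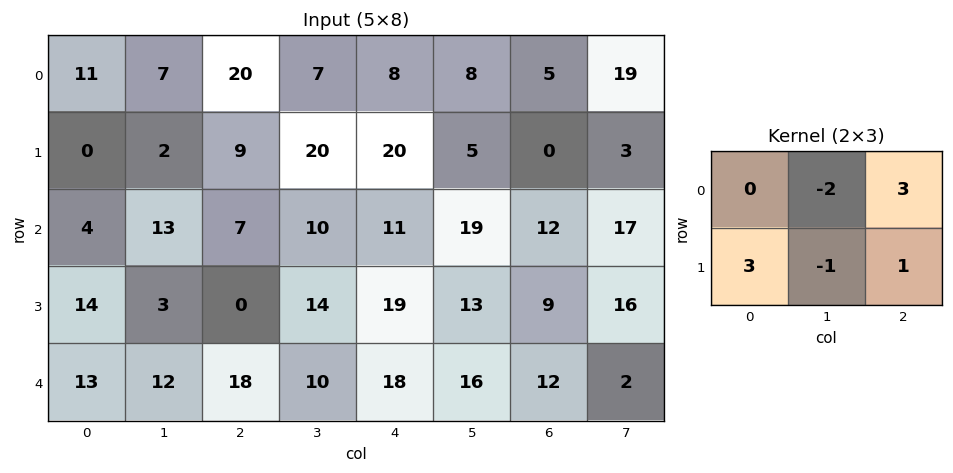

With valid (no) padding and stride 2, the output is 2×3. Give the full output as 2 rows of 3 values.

Output[0,0]: The receptive field on the input at this output position is [11 7 20 / 0 2 9]. Elementwise product with the kernel and sum: 7·-2 + 20·3 + 0·3 + 2·-1 + 9·1.

53 37 54
34 18 51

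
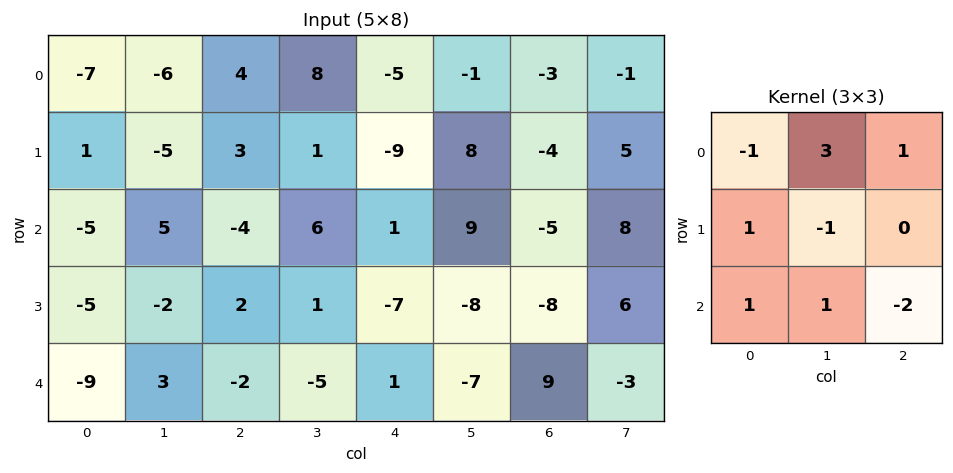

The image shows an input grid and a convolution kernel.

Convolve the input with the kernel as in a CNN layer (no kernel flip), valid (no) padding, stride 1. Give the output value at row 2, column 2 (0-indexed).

The receptive field on the input at this output position is [-4 6 1 / 2 1 -7 / -2 -5 1]. Elementwise product with the kernel and sum: -4·-1 + 6·3 + 1·1 + 2·1 + 1·-1 + -2·1 + -5·1 + 1·-2.

15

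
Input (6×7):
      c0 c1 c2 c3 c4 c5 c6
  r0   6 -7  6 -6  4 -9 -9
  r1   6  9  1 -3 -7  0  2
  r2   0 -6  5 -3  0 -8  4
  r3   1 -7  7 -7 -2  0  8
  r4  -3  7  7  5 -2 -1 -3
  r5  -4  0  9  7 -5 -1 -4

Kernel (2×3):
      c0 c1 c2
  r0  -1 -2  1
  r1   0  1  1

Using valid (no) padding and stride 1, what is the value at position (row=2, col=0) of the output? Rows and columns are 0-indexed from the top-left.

The receptive field on the input at this output position is [0 -6 5 / 1 -7 7]. Elementwise product with the kernel and sum: 0·-1 + -6·-2 + 5·1 + -7·1 + 7·1.

17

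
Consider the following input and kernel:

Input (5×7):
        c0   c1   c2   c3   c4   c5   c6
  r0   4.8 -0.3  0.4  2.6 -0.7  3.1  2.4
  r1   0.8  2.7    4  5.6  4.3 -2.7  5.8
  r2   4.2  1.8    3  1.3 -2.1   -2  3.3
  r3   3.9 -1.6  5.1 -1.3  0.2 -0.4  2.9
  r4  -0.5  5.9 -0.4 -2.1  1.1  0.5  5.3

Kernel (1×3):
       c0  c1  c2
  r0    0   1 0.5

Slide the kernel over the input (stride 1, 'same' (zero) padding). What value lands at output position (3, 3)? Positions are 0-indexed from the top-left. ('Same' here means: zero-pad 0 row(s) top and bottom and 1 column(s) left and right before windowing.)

The receptive field on the zero-padded input at this output position is [5.1 -1.3 0.2]. Elementwise product with the kernel and sum: -1.3·1 + 0.2·0.5.

-1.2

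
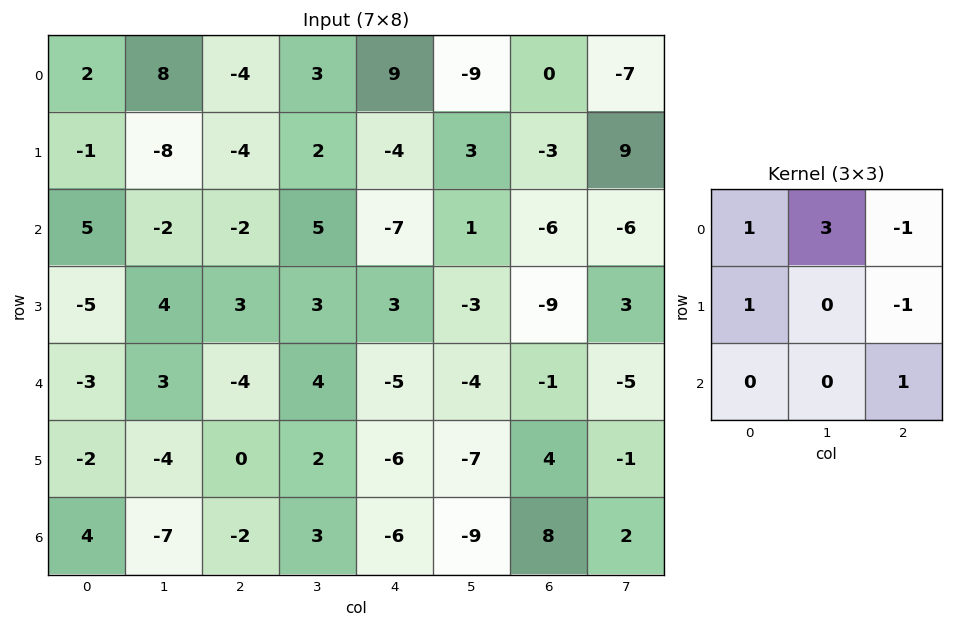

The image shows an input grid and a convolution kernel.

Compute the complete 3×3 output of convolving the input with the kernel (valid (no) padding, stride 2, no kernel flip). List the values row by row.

31 -11 -25
-11 15 13
6 13 -18

Output[0,0]: The receptive field on the input at this output position is [2 8 -4 / -1 -8 -4 / 5 -2 -2]. Elementwise product with the kernel and sum: 2·1 + 8·3 + -4·-1 + -1·1 + -4·-1 + -2·1.
Output[0,1]: The receptive field on the input at this output position is [-4 3 9 / -4 2 -4 / -2 5 -7]. Elementwise product with the kernel and sum: -4·1 + 3·3 + 9·-1 + -4·1 + -4·-1 + -7·1.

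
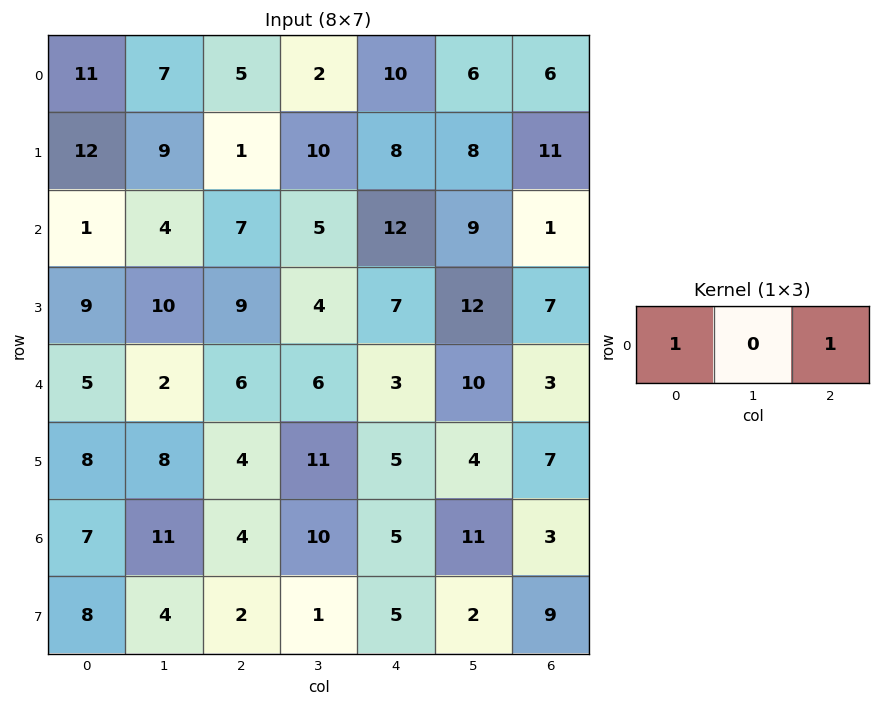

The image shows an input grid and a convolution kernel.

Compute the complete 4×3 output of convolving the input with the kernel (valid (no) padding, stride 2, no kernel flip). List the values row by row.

Output[0,0]: The receptive field on the input at this output position is [11 7 5]. Elementwise product with the kernel and sum: 11·1 + 5·1.

16 15 16
8 19 13
11 9 6
11 9 8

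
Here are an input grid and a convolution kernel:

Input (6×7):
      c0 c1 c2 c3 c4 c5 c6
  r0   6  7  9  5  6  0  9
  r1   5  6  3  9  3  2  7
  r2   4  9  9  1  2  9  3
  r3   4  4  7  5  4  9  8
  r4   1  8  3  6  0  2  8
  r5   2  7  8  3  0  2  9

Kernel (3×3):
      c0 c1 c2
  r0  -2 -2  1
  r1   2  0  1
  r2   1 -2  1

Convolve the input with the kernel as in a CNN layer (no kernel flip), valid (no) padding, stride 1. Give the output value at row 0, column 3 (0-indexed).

4

The receptive field on the input at this output position is [5 6 0 / 9 3 2 / 1 2 9]. Elementwise product with the kernel and sum: 5·-2 + 6·-2 + 0·1 + 9·2 + 2·1 + 1·1 + 2·-2 + 9·1.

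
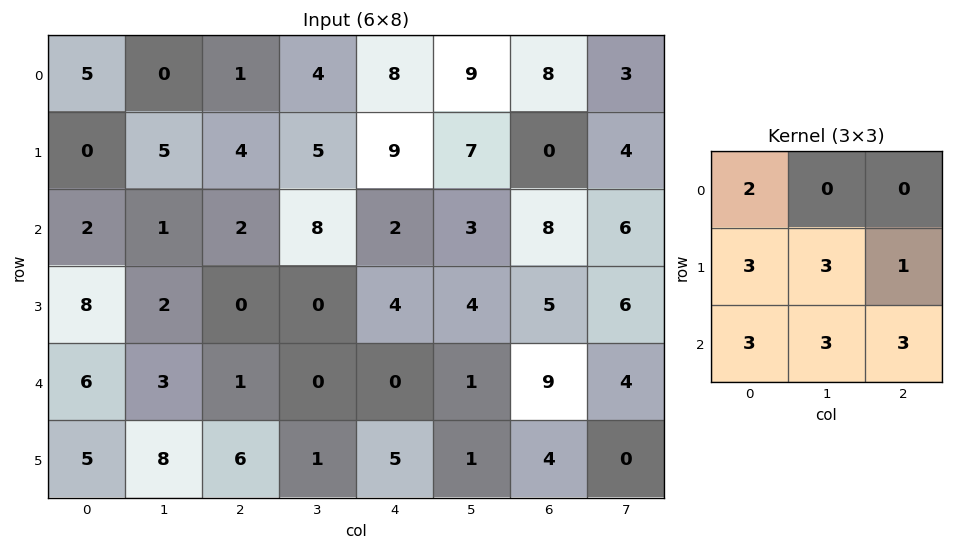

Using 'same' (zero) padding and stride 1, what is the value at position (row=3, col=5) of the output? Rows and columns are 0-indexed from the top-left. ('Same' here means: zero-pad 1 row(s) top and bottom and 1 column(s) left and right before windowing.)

63

The receptive field on the zero-padded input at this output position is [2 3 8 / 4 4 5 / 0 1 9]. Elementwise product with the kernel and sum: 2·2 + 4·3 + 4·3 + 5·1 + 0·3 + 1·3 + 9·3.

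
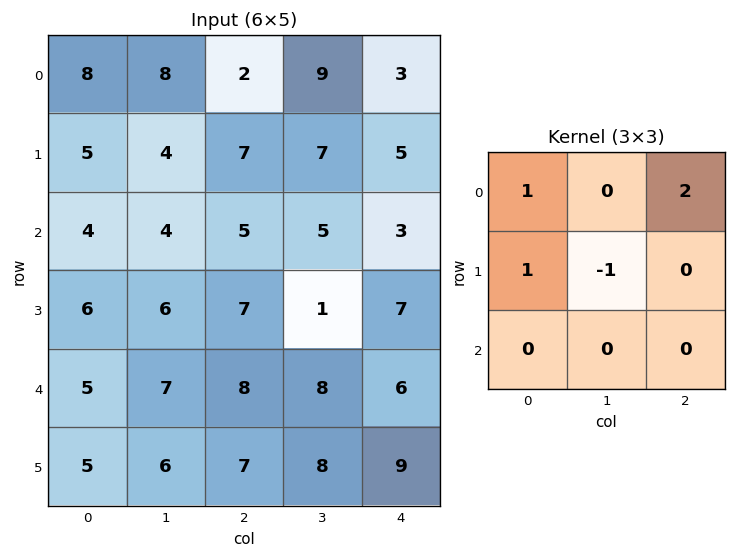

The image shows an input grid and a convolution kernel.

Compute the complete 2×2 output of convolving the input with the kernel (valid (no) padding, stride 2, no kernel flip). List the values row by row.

13 8
14 17

Output[0,0]: The receptive field on the input at this output position is [8 8 2 / 5 4 7 / 4 4 5]. Elementwise product with the kernel and sum: 8·1 + 2·2 + 5·1 + 4·-1.
Output[0,1]: The receptive field on the input at this output position is [2 9 3 / 7 7 5 / 5 5 3]. Elementwise product with the kernel and sum: 2·1 + 3·2 + 7·1 + 7·-1.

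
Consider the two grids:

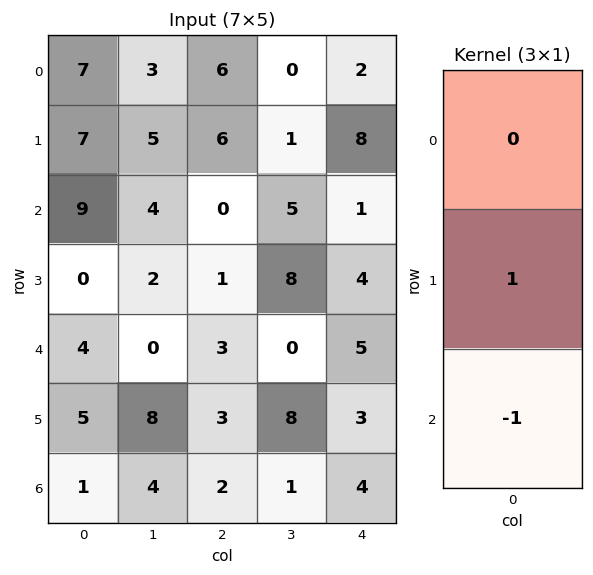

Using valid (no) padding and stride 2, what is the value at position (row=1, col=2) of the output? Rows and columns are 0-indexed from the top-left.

-1

The receptive field on the input at this output position is [1 / 4 / 5]. Elementwise product with the kernel and sum: 4·1 + 5·-1.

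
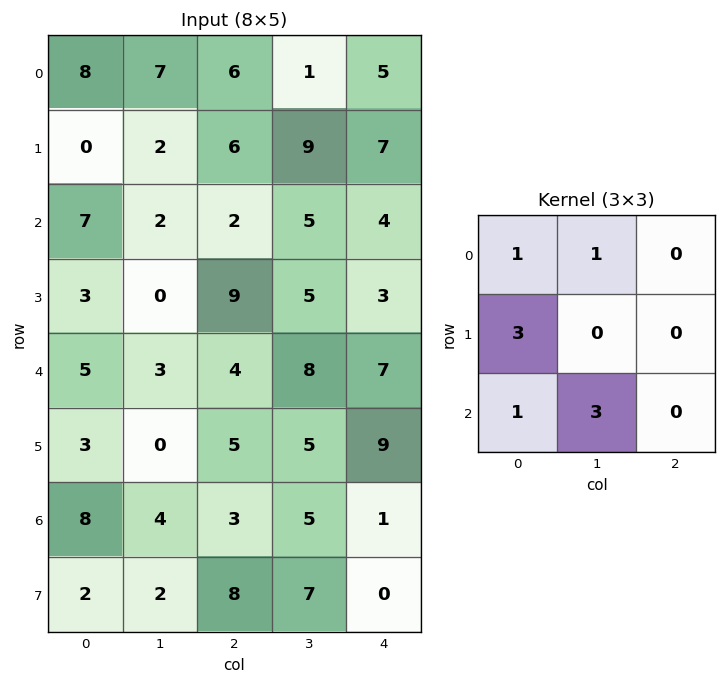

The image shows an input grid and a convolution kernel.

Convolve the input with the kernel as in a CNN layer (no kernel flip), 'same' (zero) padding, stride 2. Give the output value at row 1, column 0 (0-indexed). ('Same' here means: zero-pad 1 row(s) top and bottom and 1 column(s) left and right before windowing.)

The receptive field on the zero-padded input at this output position is [0 0 2 / 0 7 2 / 0 3 0]. Elementwise product with the kernel and sum: 0·1 + 0·1 + 0·3 + 0·1 + 3·3.

9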